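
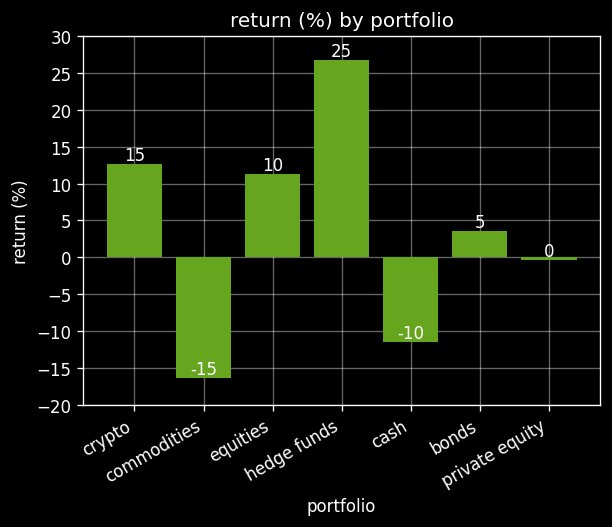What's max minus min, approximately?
≈ 40

Max hedge funds ≈ 25, min commodities ≈ -15; range ≈ 40.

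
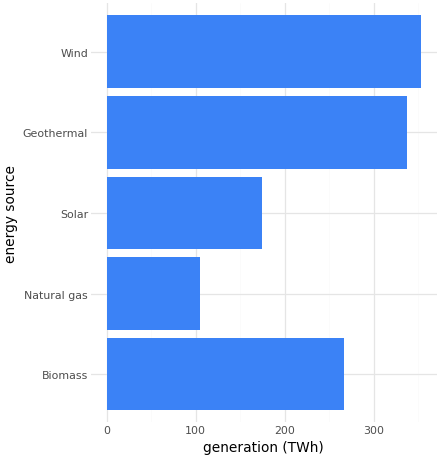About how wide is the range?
≈ 250

Max Wind ≈ 350, min Natural gas ≈ 100; range ≈ 250.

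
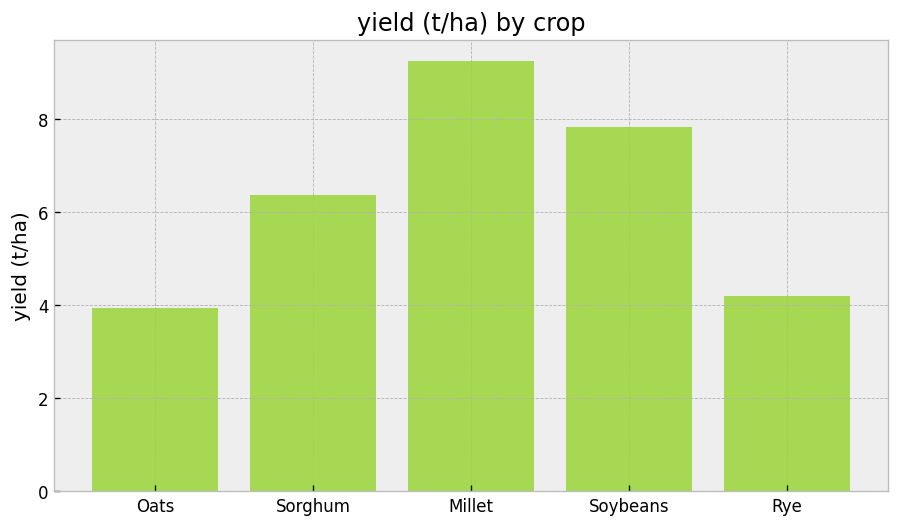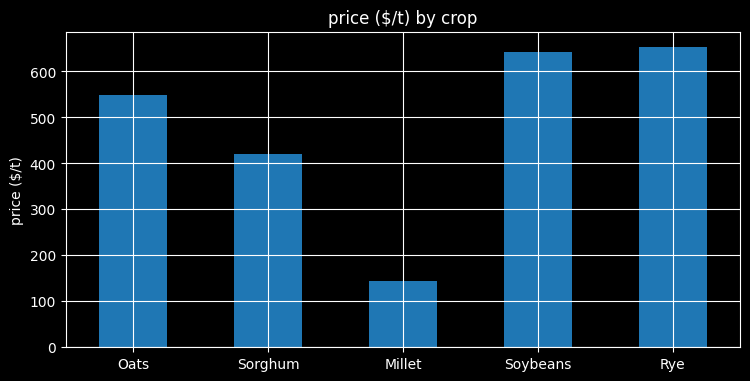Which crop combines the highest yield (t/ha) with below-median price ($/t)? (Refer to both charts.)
Chart 2 median price ($/t) ≈ 500; below-median crops: Sorghum, Millet. Among those, Millet has the highest yield (t/ha) (≈ 9).

Millet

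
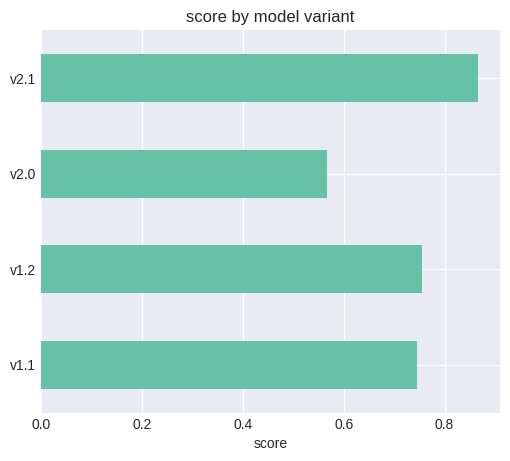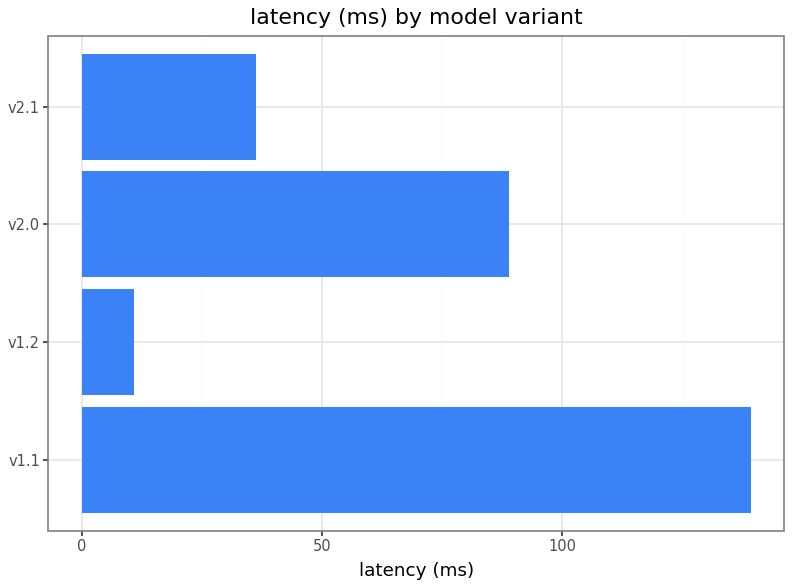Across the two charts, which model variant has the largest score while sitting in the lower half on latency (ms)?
Chart 2 median latency (ms) ≈ 60; below-median model variants: v1.2, v2.1. Among those, v2.1 has the highest score (≈ 0.9).

v2.1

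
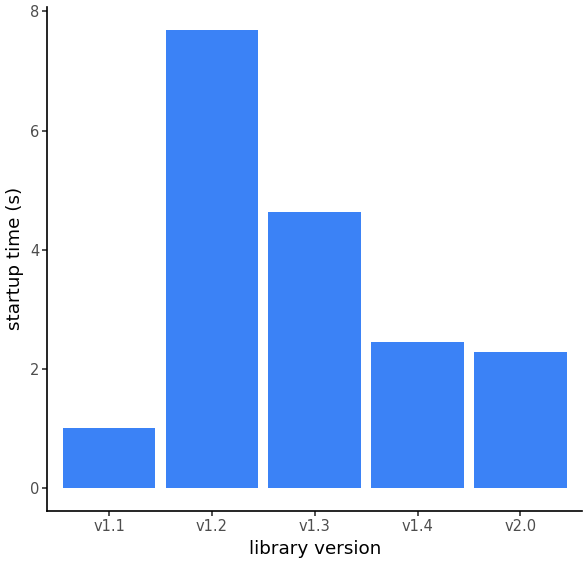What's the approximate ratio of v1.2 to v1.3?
≈ 1.6×

v1.2 ≈ 8, v1.3 ≈ 5; 8/5 ≈ 1.6.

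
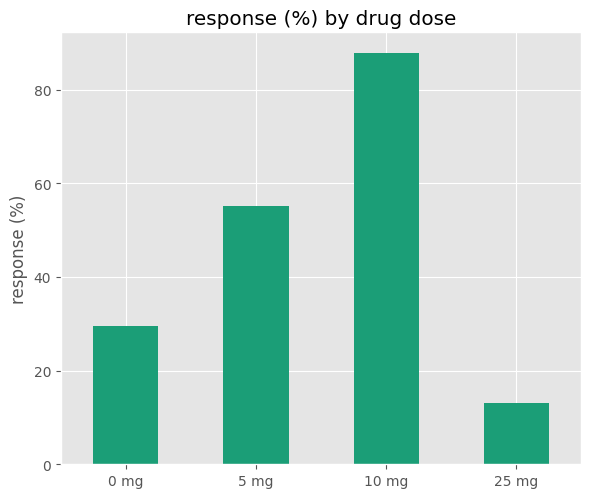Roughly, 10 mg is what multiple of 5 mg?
10 mg ≈ 90, 5 mg ≈ 60; 90/60 ≈ 1.5.

≈ 1.5×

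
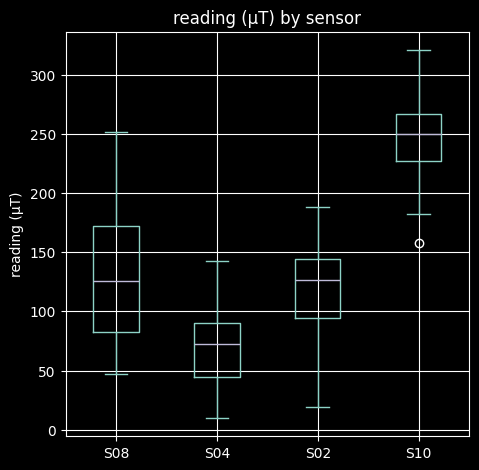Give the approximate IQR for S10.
Q3 ≈ 260, Q1 ≈ 220; IQR ≈ 40.

≈ 40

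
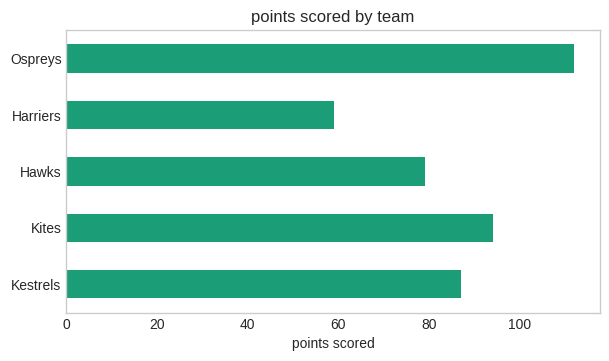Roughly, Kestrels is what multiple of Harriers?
≈ 1.5×

Kestrels ≈ 90, Harriers ≈ 60; 90/60 ≈ 1.5.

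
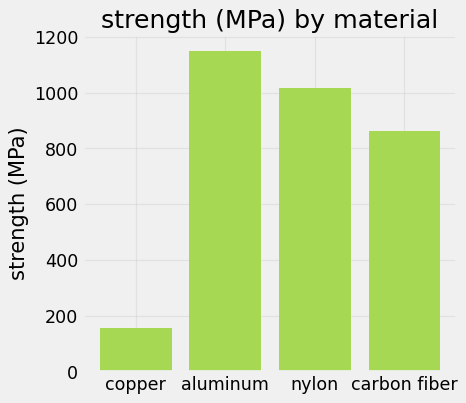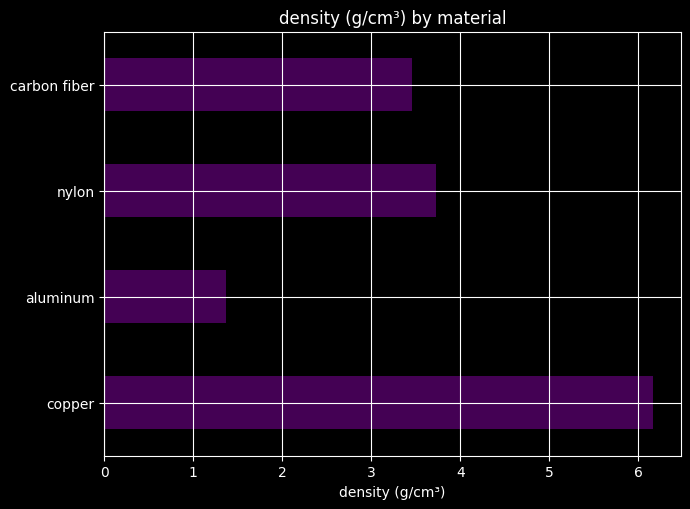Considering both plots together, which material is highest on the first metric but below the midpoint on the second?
Chart 2 median density (g/cm³) ≈ 4; below-median materials: aluminum, carbon fiber. Among those, aluminum has the highest strength (MPa) (≈ 1200).

aluminum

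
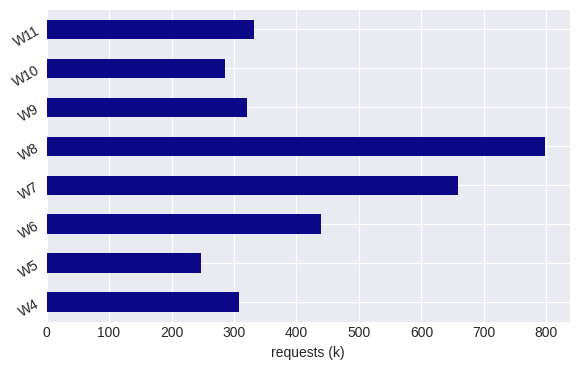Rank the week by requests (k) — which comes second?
Top 3: W8 ≈ 800, W7 ≈ 700, W6 ≈ 400.

W7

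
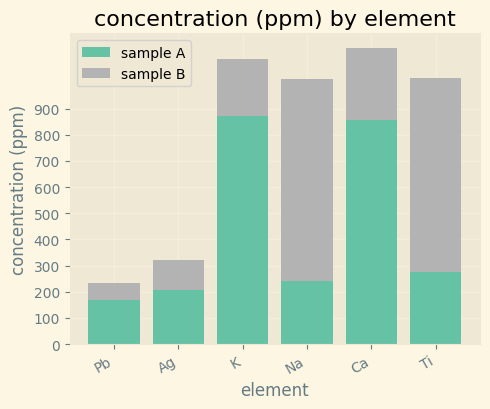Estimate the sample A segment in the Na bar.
≈ 200

sample A top ≈ 200, bottom ≈ 0; segment ≈ 200.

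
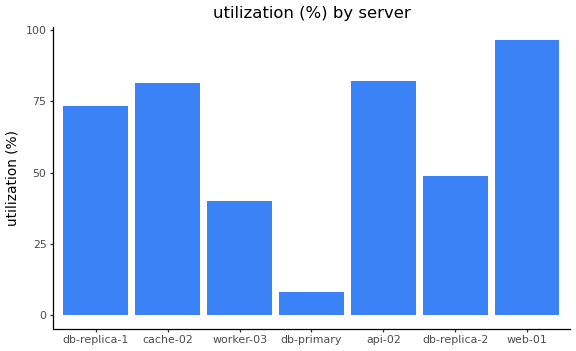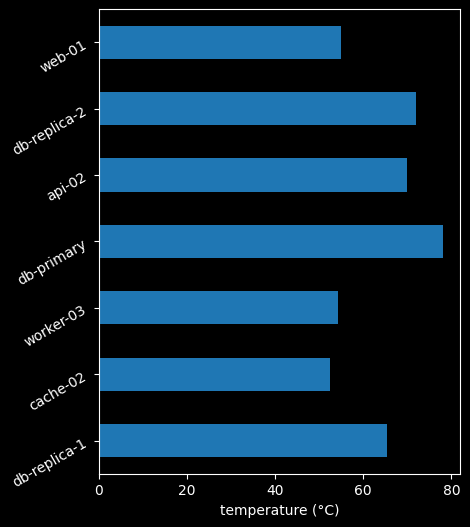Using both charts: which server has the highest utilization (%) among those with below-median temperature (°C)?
web-01

Chart 2 median temperature (°C) ≈ 70; below-median servers: cache-02, worker-03, web-01. Among those, web-01 has the highest utilization (%) (≈ 100).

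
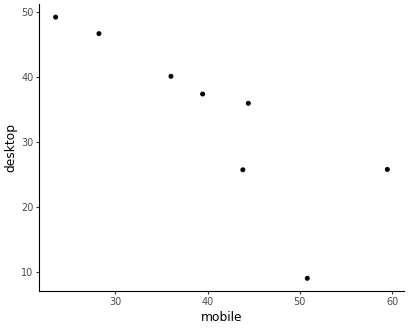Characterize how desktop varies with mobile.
negative, strong

Points are negatively correlated; strong (|r| ≈ 0.8).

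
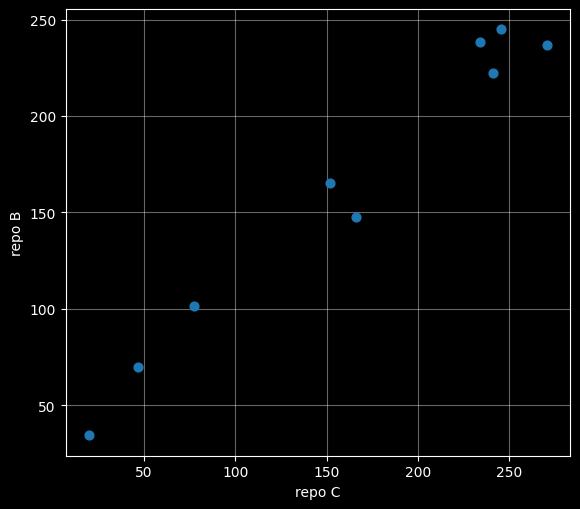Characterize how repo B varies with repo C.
positive, strong

Points are positively correlated; strong (|r| ≈ 1.0).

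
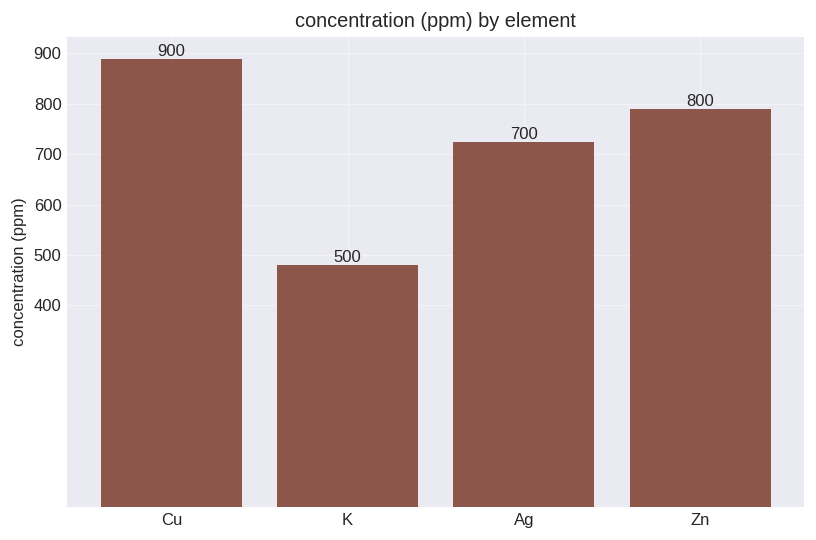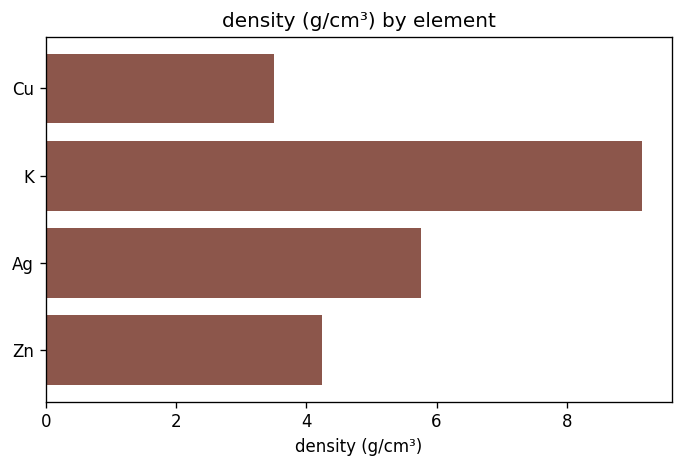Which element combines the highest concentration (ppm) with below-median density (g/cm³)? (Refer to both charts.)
Chart 2 median density (g/cm³) ≈ 5; below-median elements: Cu, Zn. Among those, Cu has the highest concentration (ppm) (≈ 900).

Cu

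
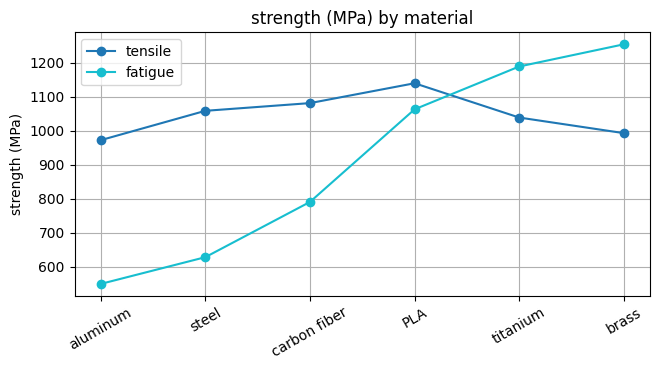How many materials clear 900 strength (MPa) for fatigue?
Above 900: PLA, titanium, brass.

3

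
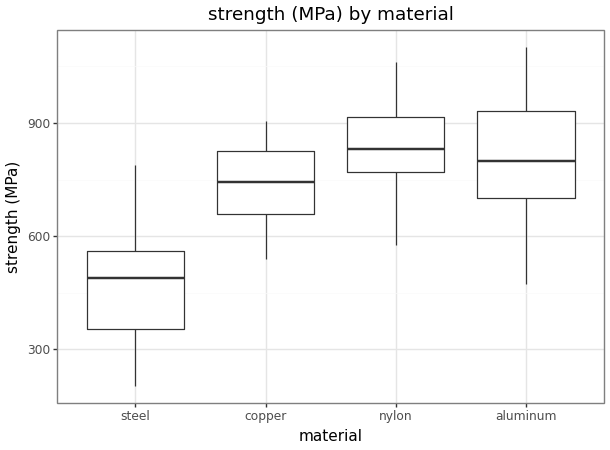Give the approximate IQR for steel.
Q3 ≈ 550, Q1 ≈ 350; IQR ≈ 200.

≈ 200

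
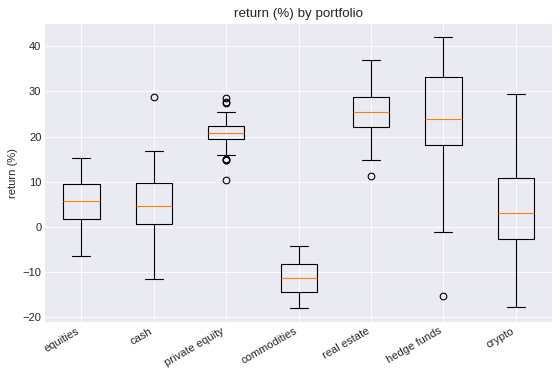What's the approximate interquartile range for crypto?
≈ 15

Q3 ≈ 10, Q1 ≈ -5; IQR ≈ 15.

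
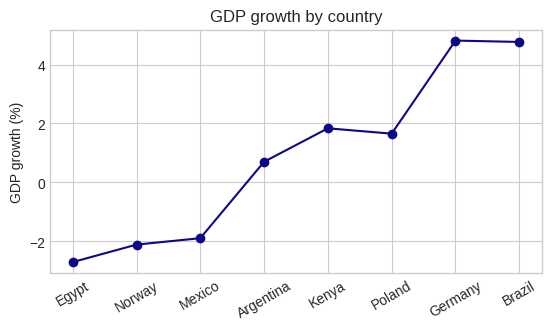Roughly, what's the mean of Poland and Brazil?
≈ 4

(2 + 5) / 2 ≈ 4.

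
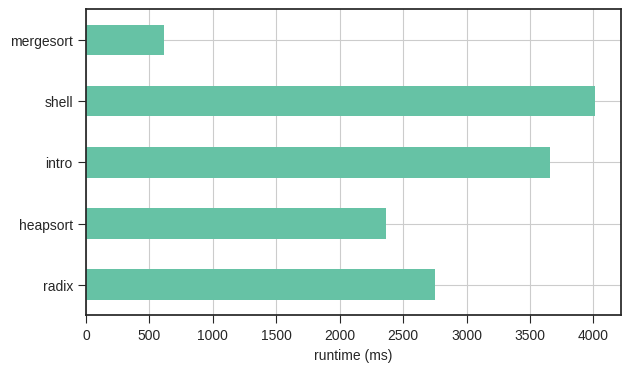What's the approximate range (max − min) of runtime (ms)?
Max shell ≈ 4000, min mergesort ≈ 500; range ≈ 3500.

≈ 3500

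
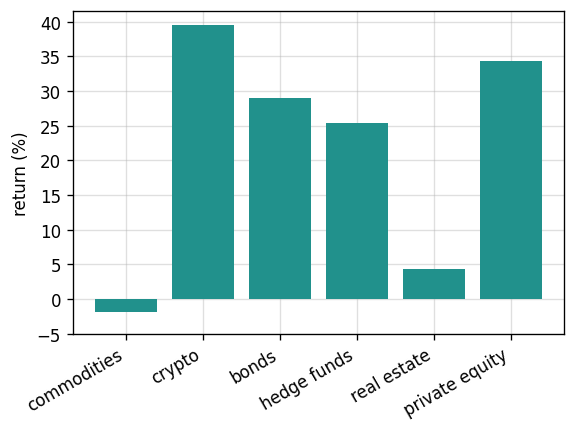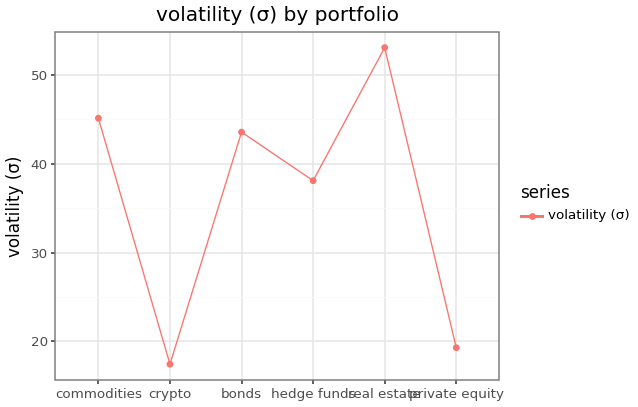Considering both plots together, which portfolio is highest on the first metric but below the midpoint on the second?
crypto

Chart 2 median volatility (σ) ≈ 40; below-median portfolios: crypto, hedge funds, private equity. Among those, crypto has the highest return (%) (≈ 40).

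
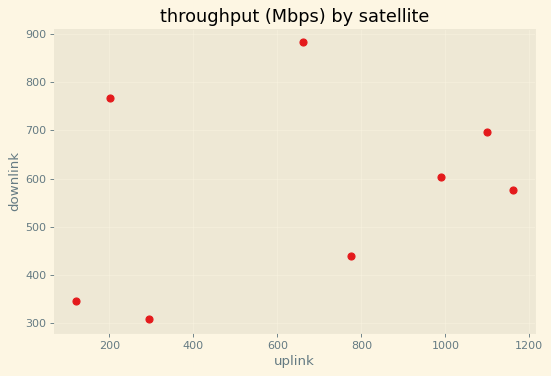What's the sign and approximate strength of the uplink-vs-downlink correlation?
positive, weak

Points are positively correlated; weak (|r| ≈ 0.3).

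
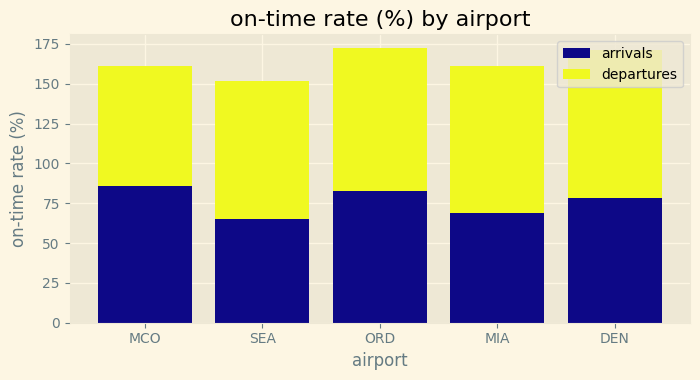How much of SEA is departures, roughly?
departures top ≈ 160, bottom ≈ 60; segment ≈ 100.

≈ 100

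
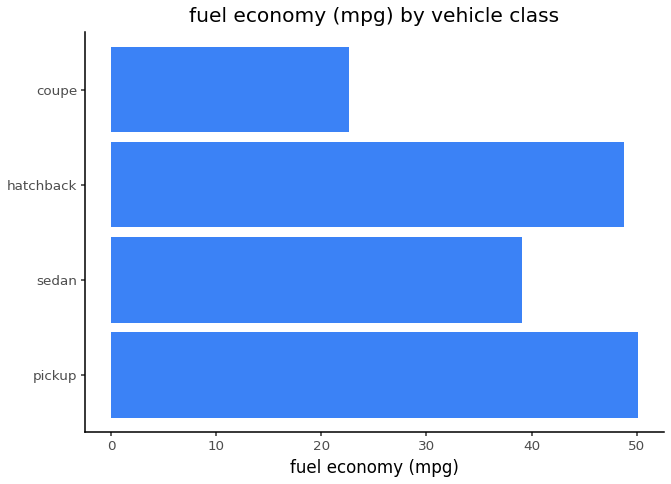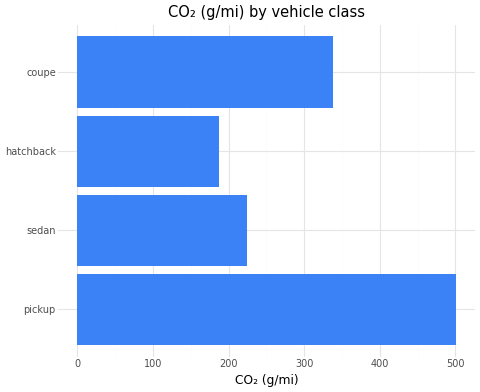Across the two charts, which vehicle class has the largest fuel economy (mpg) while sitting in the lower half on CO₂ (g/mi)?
Chart 2 median CO₂ (g/mi) ≈ 300; below-median vehicle classes: sedan, hatchback. Among those, hatchback has the highest fuel economy (mpg) (≈ 50).

hatchback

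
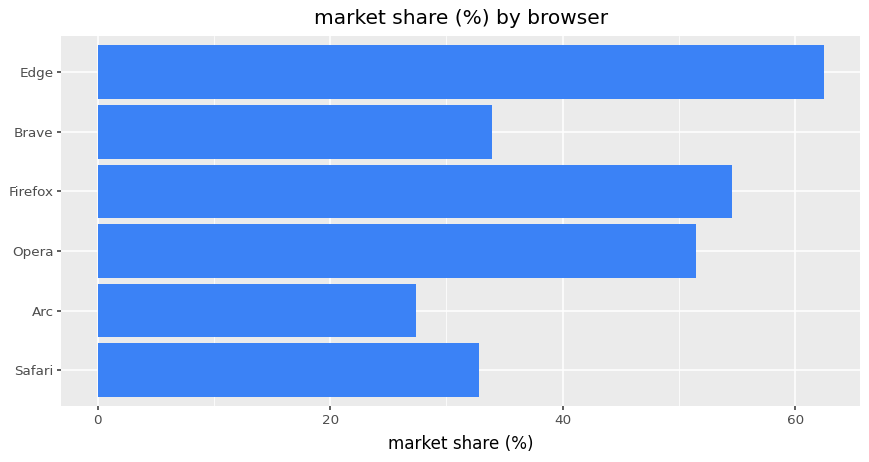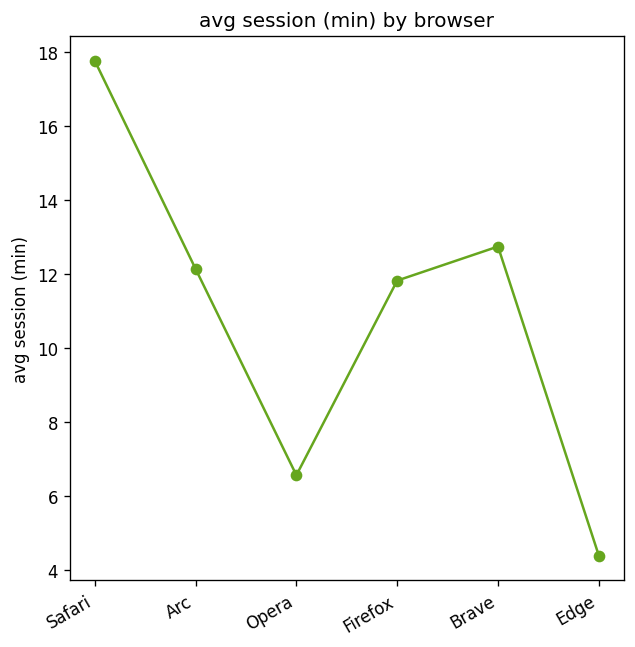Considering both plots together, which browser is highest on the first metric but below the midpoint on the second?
Chart 2 median avg session (min) ≈ 12; below-median browsers: Opera, Firefox, Edge. Among those, Edge has the highest market share (%) (≈ 60).

Edge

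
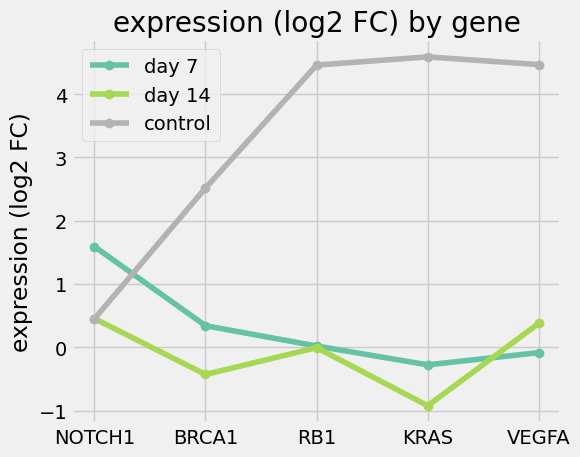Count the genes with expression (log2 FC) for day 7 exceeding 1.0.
Above 1.0: NOTCH1.

1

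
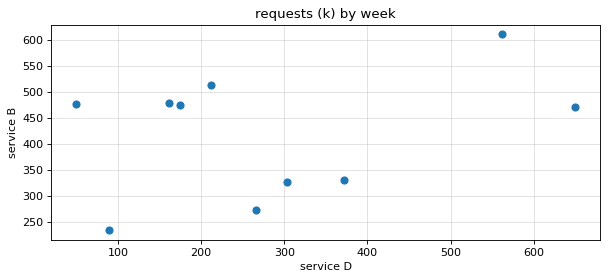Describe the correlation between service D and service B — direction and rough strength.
positive, weak

Points are positively correlated; weak (|r| ≈ 0.3).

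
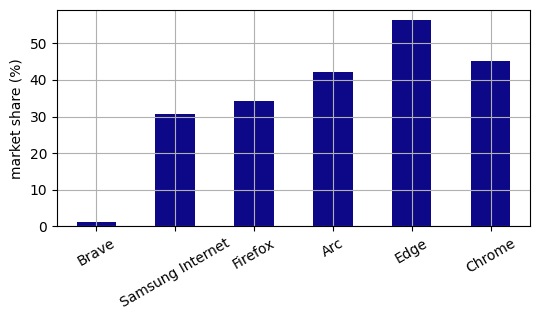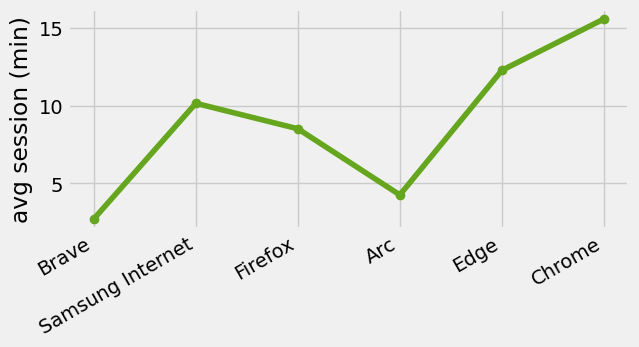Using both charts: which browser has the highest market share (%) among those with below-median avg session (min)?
Arc

Chart 2 median avg session (min) ≈ 10; below-median browsers: Brave, Firefox, Arc. Among those, Arc has the highest market share (%) (≈ 40).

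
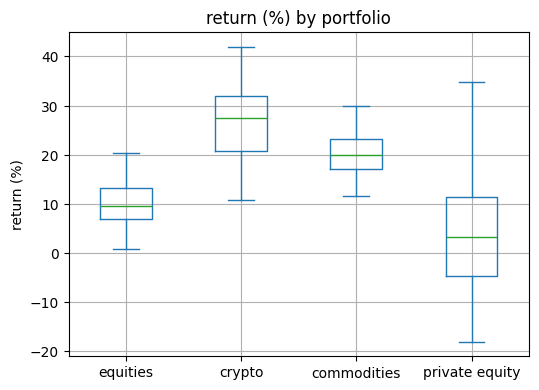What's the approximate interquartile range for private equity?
≈ 15

Q3 ≈ 10, Q1 ≈ -5; IQR ≈ 15.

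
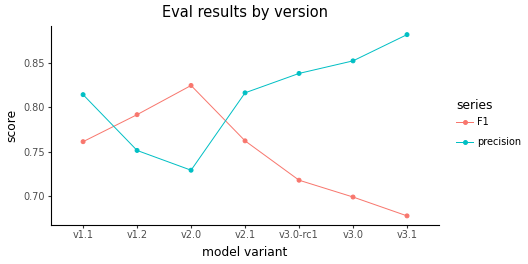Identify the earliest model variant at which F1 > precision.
v1.1: F1 ≈ 0.76 vs precision ≈ 0.82 (not yet); v1.2: F1 ≈ 0.80 vs precision ≈ 0.76 (first crossover).

v1.2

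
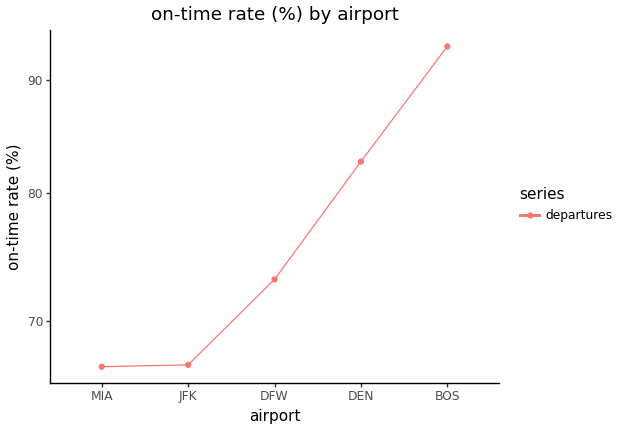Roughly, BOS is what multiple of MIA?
BOS ≈ 95, MIA ≈ 65; 95/65 ≈ 1.46.

≈ 1.46×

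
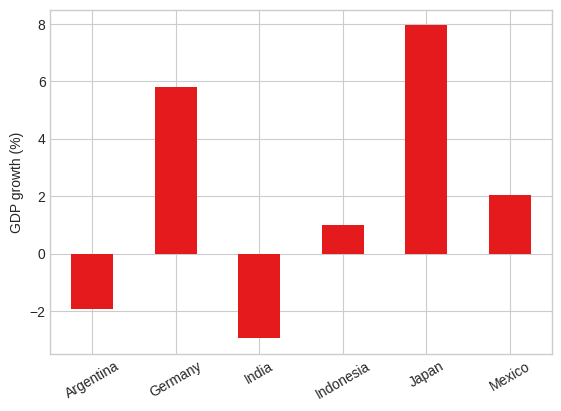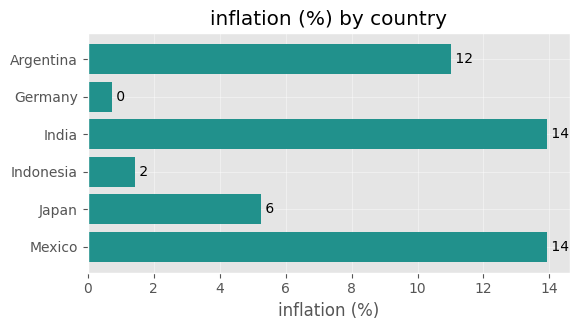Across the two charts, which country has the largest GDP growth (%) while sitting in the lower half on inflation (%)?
Japan

Chart 2 median inflation (%) ≈ 8; below-median countries: Germany, Indonesia, Japan. Among those, Japan has the highest GDP growth (%) (≈ 8).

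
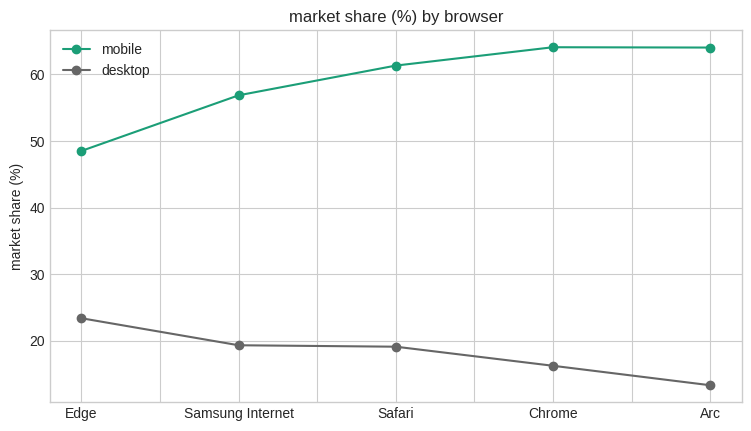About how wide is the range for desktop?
≈ 10

Max Edge ≈ 25, min Arc ≈ 15; range ≈ 10.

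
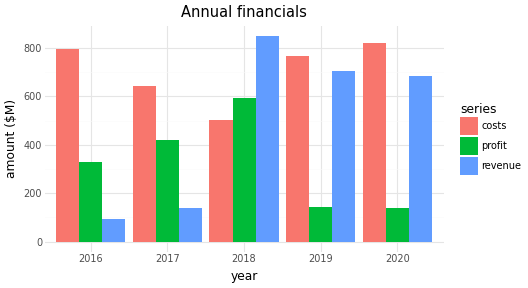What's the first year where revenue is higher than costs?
2017: revenue ≈ 100 vs costs ≈ 600 (not yet); 2018: revenue ≈ 800 vs costs ≈ 500 (first crossover).

2018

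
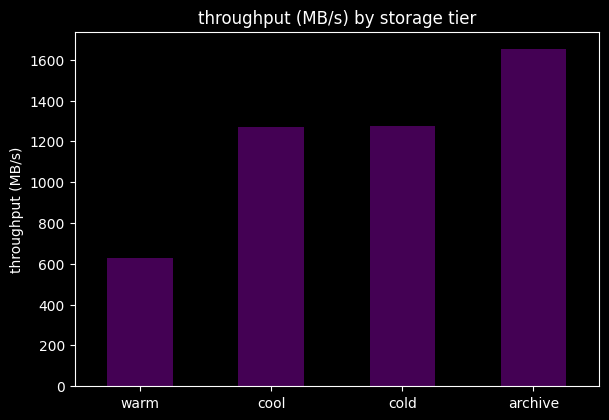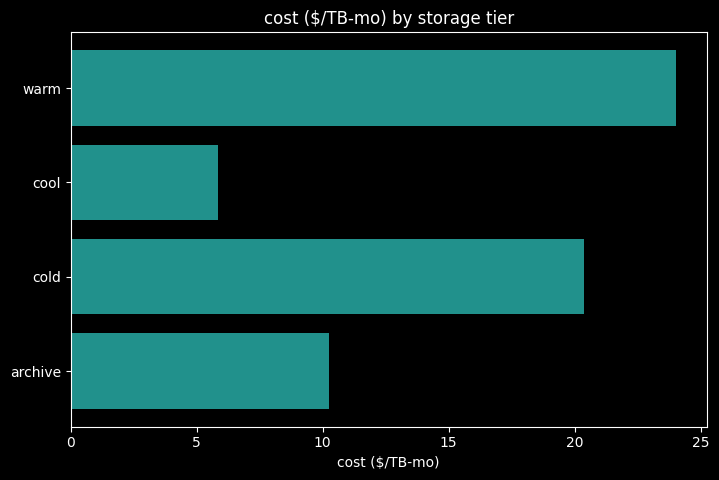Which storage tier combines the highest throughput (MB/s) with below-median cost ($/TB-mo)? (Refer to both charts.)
archive

Chart 2 median cost ($/TB-mo) ≈ 15; below-median storage tiers: cool, archive. Among those, archive has the highest throughput (MB/s) (≈ 1600).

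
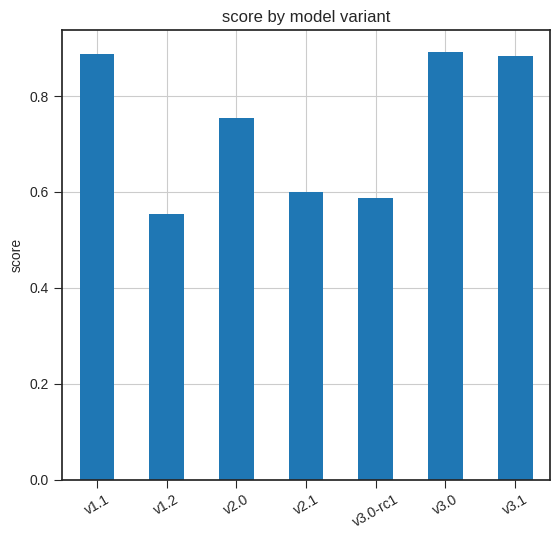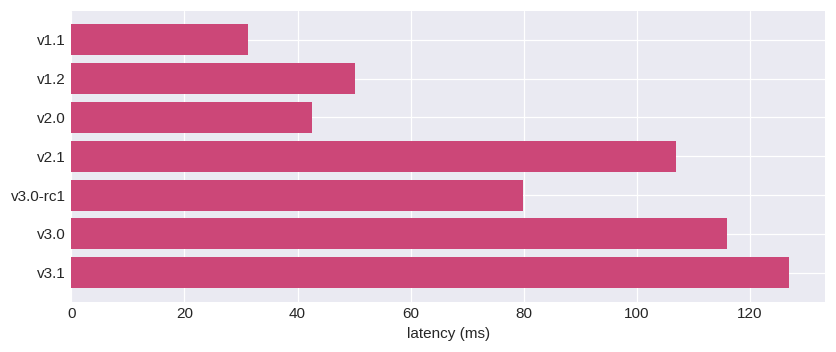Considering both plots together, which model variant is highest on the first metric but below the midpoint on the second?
Chart 2 median latency (ms) ≈ 80; below-median model variants: v1.1, v1.2, v2.0. Among those, v1.1 has the highest score (≈ 0.9).

v1.1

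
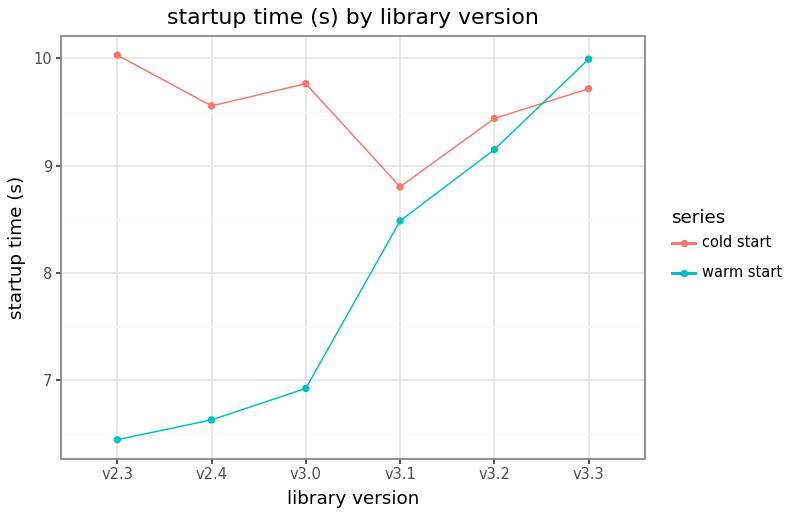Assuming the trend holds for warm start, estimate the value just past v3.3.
≈ 10.75

Last three: 8.5, 9.0, 10.0 → slope ≈ 0.75/step → next ≈ 10.75.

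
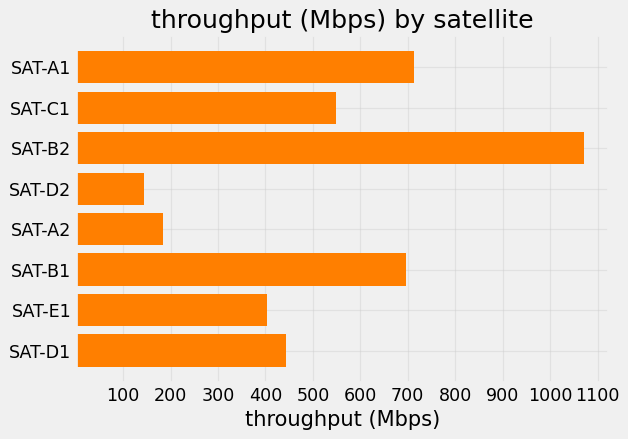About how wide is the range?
Max SAT-B2 ≈ 1100, min SAT-D2 ≈ 100; range ≈ 1000.

≈ 1000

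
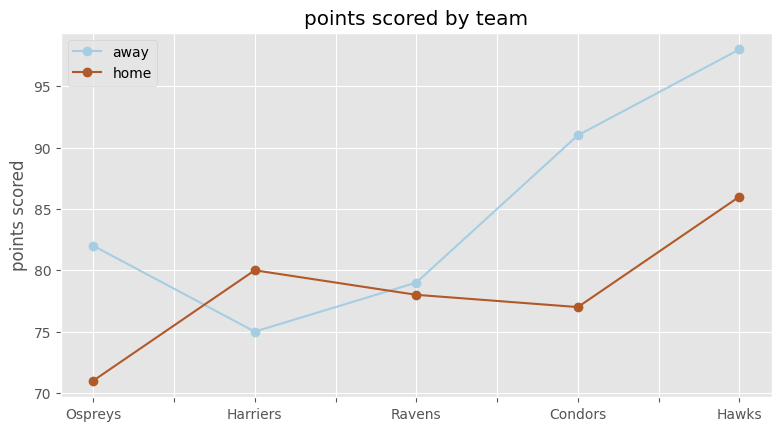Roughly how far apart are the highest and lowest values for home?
≈ 15

Max Hawks ≈ 85, min Ospreys ≈ 70; range ≈ 15.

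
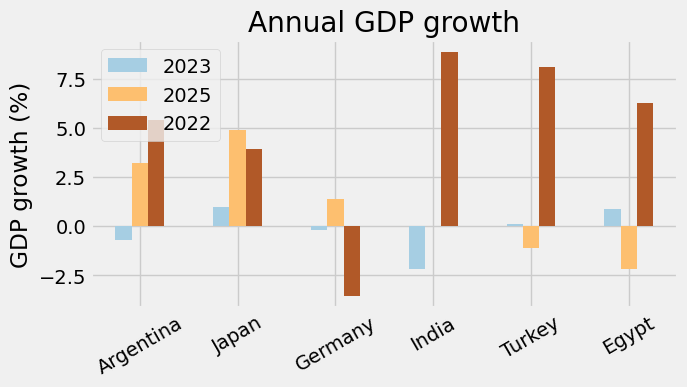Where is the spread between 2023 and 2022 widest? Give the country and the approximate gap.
India: 2023 ≈ -2, 2022 ≈ 8 → gap ≈ 10. Next-largest (Turkey) is only ≈ 8.

India, ≈ 10 %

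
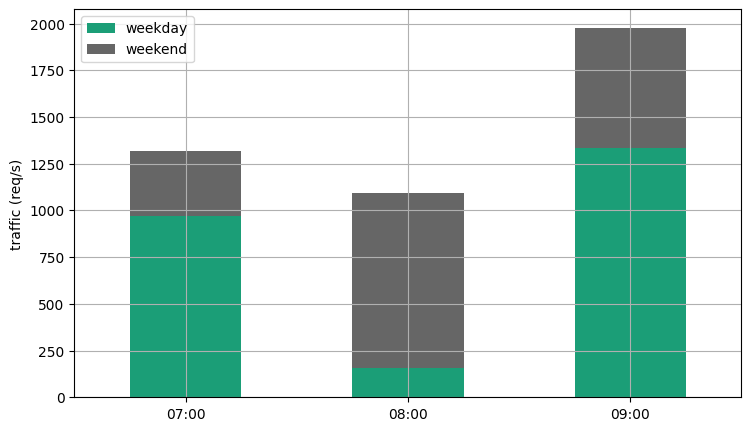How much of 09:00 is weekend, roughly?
≈ 600

weekend top ≈ 2000, bottom ≈ 1400; segment ≈ 600.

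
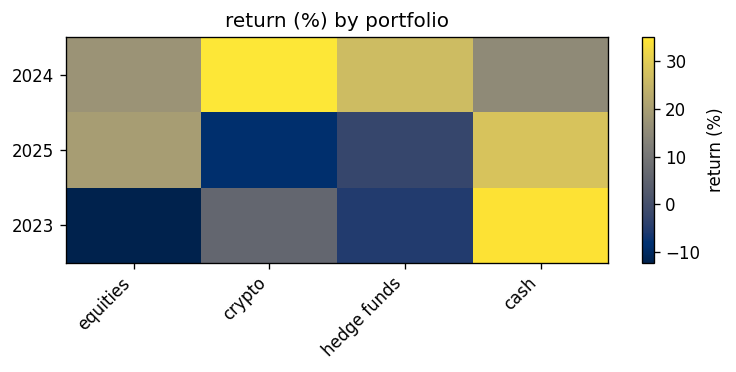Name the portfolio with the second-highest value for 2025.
Top 3 for 2025: cash ≈ 30, equities ≈ 20, hedge funds ≈ 0.

equities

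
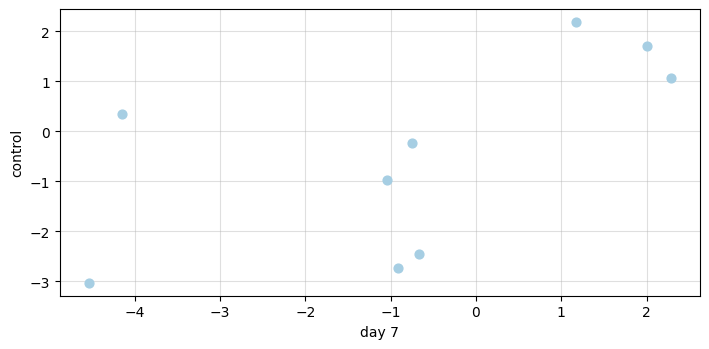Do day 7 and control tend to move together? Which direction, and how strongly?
Points are positively correlated; moderate (|r| ≈ 0.6).

positive, moderate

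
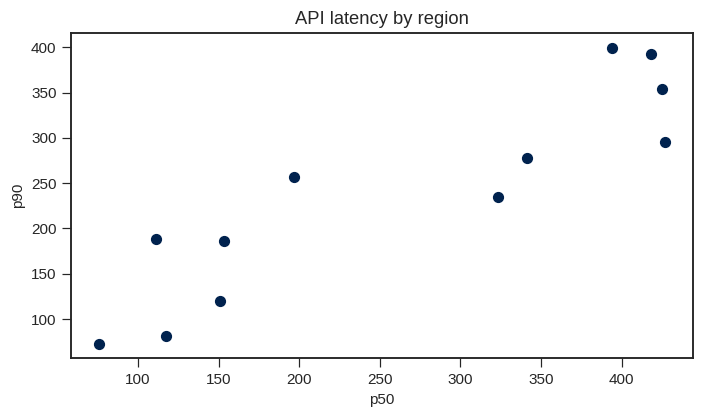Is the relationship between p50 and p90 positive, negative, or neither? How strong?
positive, strong

Points are positively correlated; strong (|r| ≈ 0.9).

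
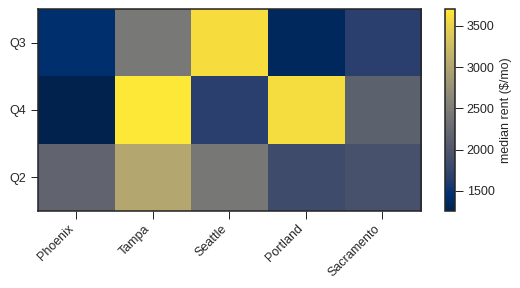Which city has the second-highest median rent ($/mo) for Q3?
Tampa

Top 3 for Q3: Seattle ≈ 3500, Tampa ≈ 2500, Sacramento ≈ 1500.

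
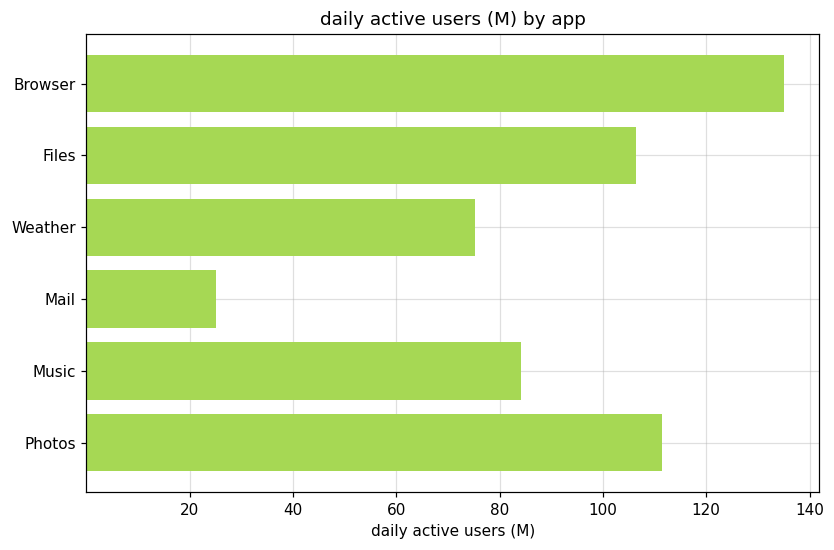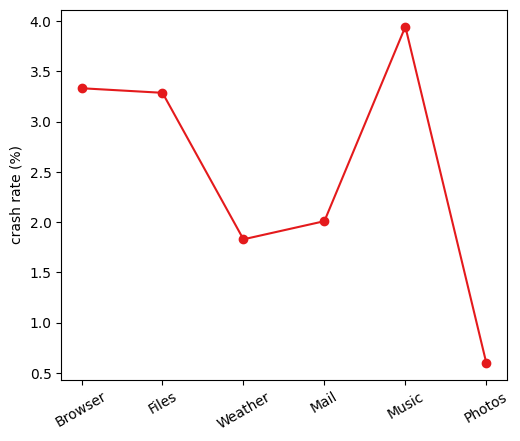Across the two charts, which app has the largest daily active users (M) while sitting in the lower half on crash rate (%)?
Photos

Chart 2 median crash rate (%) ≈ 2.5; below-median apps: Weather, Mail, Photos. Among those, Photos has the highest daily active users (M) (≈ 120).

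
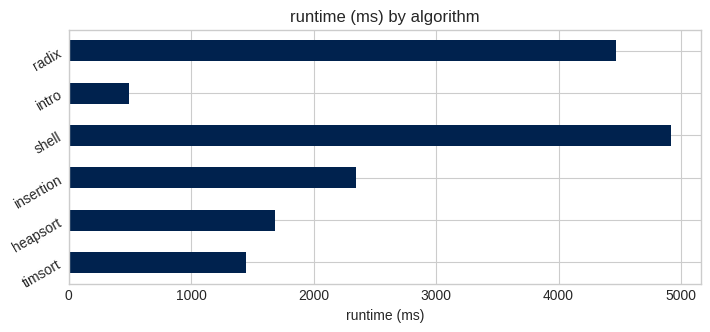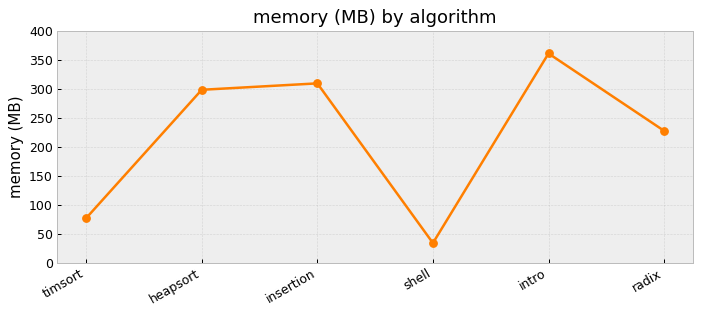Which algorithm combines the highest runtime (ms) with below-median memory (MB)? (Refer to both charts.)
shell

Chart 2 median memory (MB) ≈ 250; below-median algorithms: timsort, shell, radix. Among those, shell has the highest runtime (ms) (≈ 5000).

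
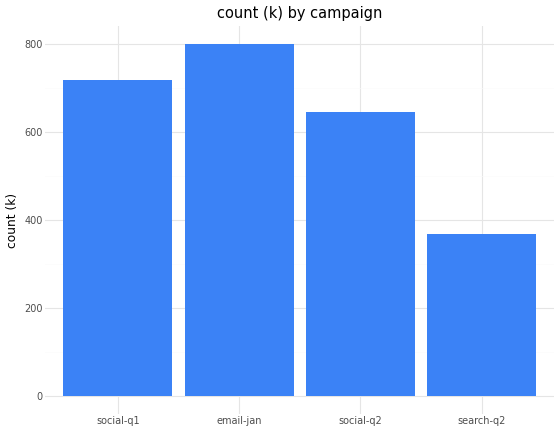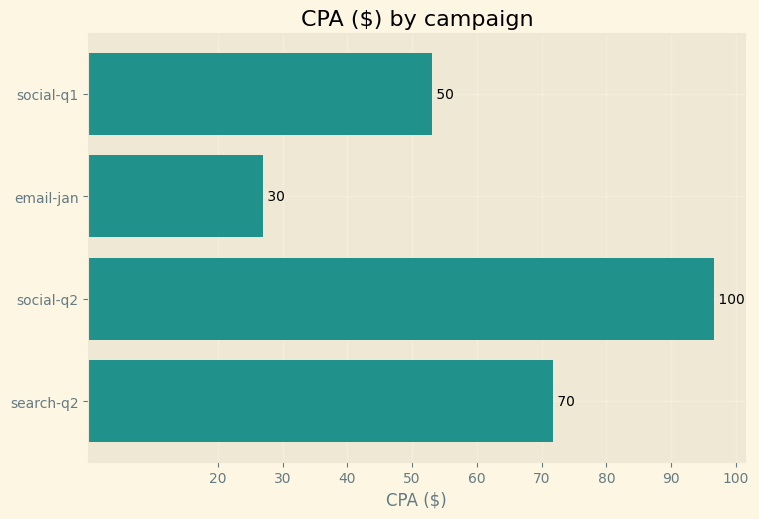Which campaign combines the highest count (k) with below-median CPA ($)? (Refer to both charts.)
Chart 2 median CPA ($) ≈ 60; below-median campaigns: social-q1, email-jan. Among those, email-jan has the highest count (k) (≈ 800).

email-jan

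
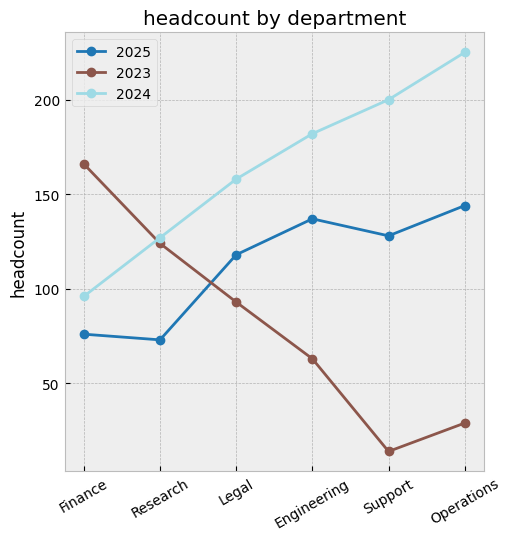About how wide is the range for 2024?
Max Operations ≈ 220, min Finance ≈ 100; range ≈ 120.

≈ 120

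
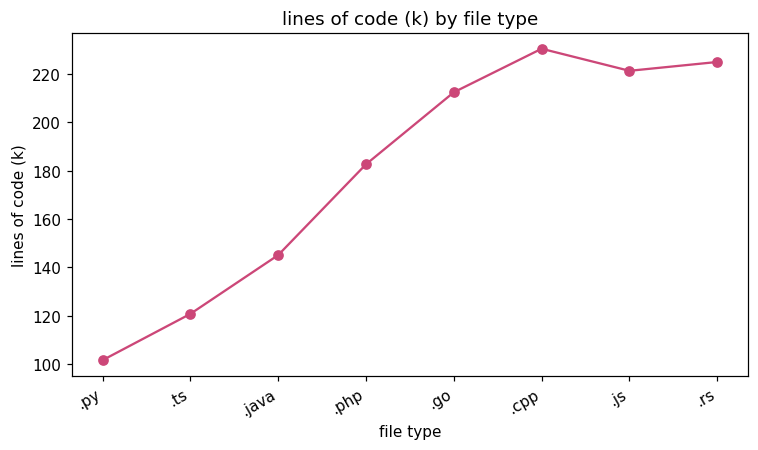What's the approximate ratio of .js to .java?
.js ≈ 220, .java ≈ 140; 220/140 ≈ 1.57.

≈ 1.57×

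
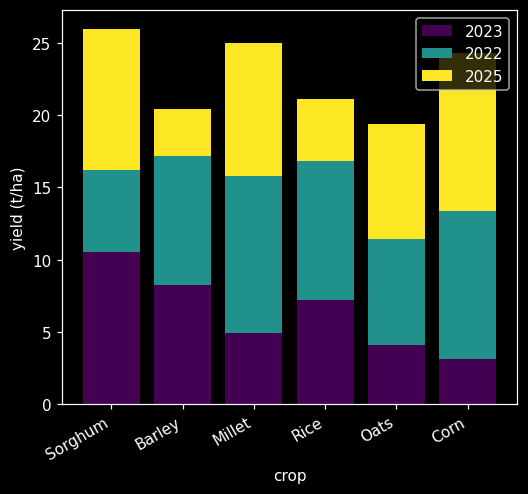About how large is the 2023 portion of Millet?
≈ 5

2023 top ≈ 5, bottom ≈ 0; segment ≈ 5.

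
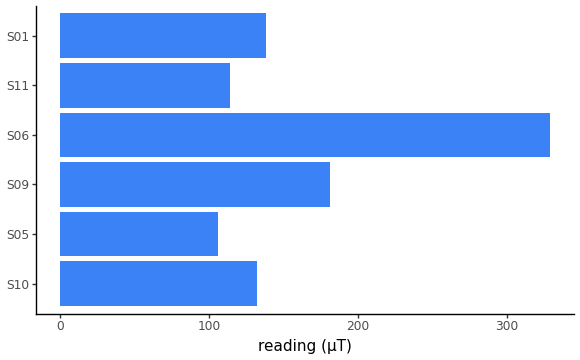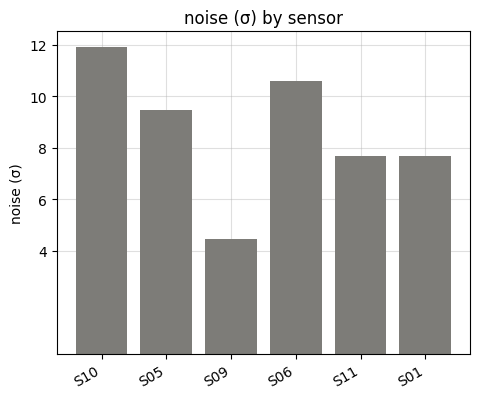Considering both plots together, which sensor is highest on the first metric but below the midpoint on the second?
S09

Chart 2 median noise (σ) ≈ 8; below-median sensors: S09, S11, S01. Among those, S09 has the highest reading (µT) (≈ 200).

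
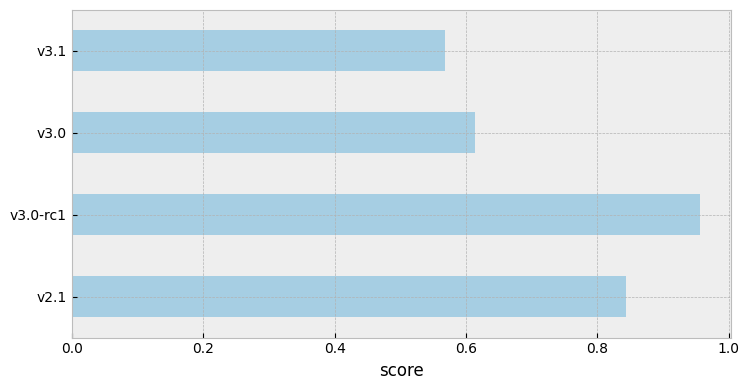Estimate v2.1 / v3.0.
≈ 1.33×

v2.1 ≈ 0.8, v3.0 ≈ 0.6; 0.8/0.6 ≈ 1.33.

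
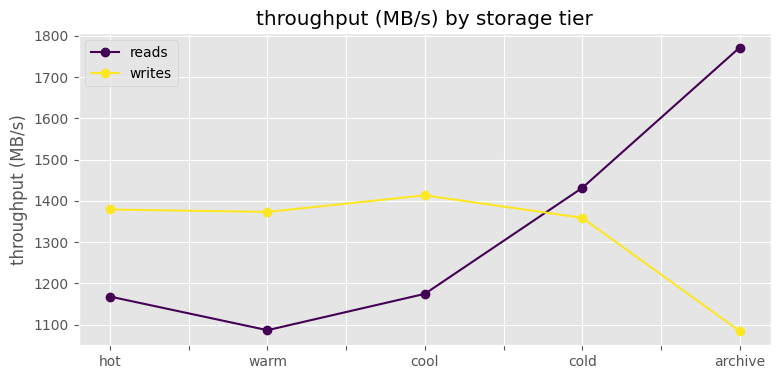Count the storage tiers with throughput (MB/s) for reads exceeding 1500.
1

Above 1500: archive.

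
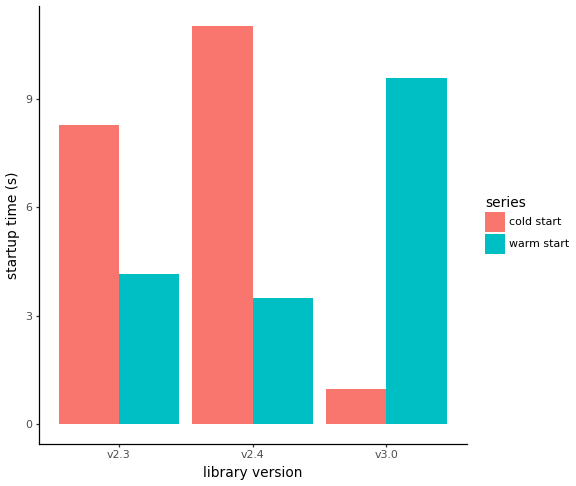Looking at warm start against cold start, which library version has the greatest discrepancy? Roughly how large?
v3.0: warm start ≈ 10, cold start ≈ 1 → gap ≈ 9. Next-largest (v2.4) is only ≈ 8.

v3.0, ≈ 9 s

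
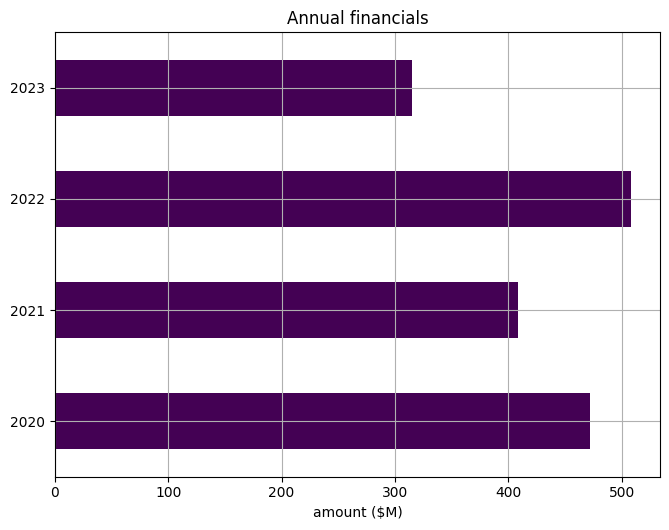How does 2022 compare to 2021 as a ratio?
2022 ≈ 500, 2021 ≈ 400; 500/400 ≈ 1.25.

≈ 1.25×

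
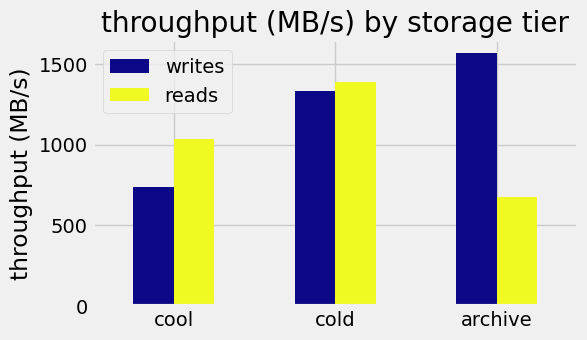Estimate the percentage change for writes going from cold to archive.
≈ +14.3%

cold ≈ 1400, archive ≈ 1600; (1600 − 1400) / 1400 ≈ +14.3%.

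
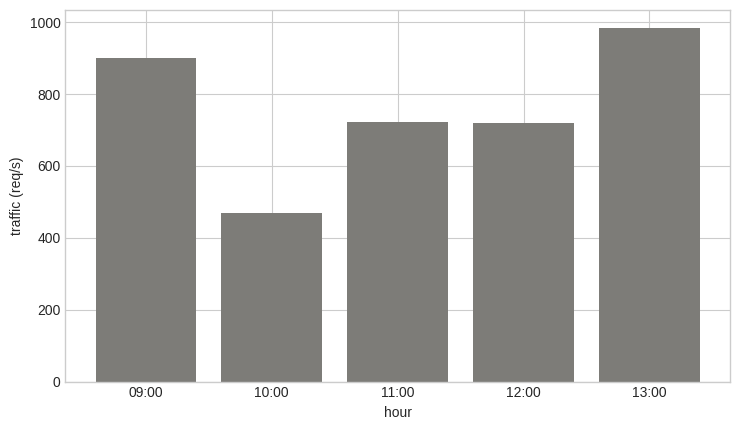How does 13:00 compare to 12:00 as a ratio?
≈ 1.43×

13:00 ≈ 1000, 12:00 ≈ 700; 1000/700 ≈ 1.43.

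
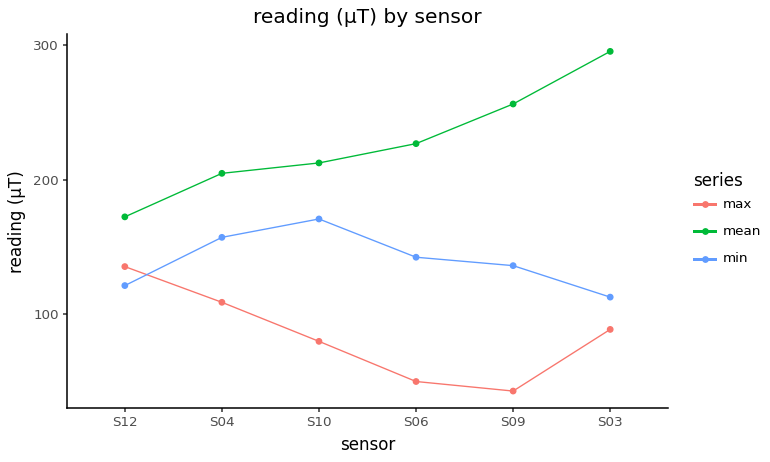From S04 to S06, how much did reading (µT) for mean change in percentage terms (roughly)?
S04 ≈ 200, S06 ≈ 225; (225 − 200) / 200 ≈ +12.5%.

≈ +12.5%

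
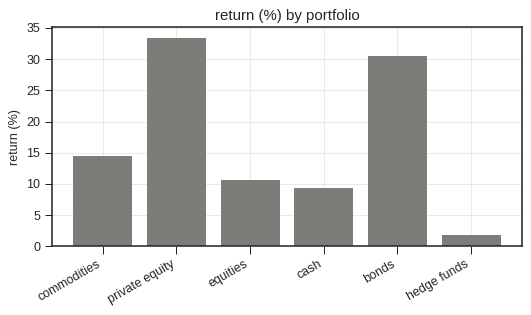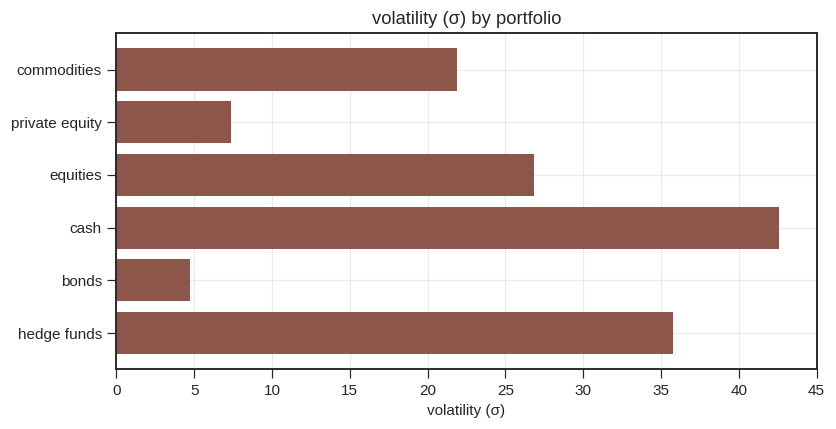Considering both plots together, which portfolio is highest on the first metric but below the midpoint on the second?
private equity

Chart 2 median volatility (σ) ≈ 25; below-median portfolios: commodities, private equity, bonds. Among those, private equity has the highest return (%) (≈ 35).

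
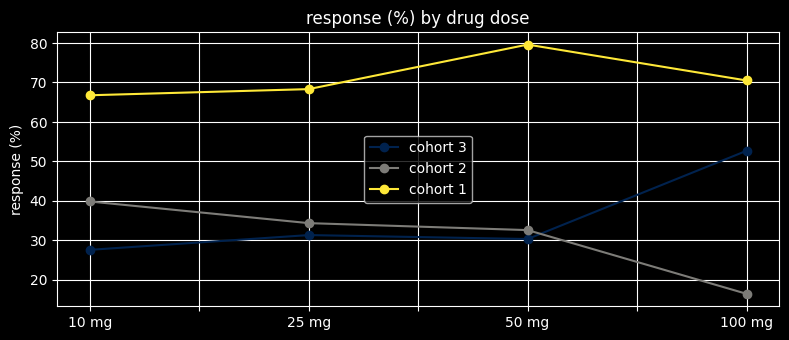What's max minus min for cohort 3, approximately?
Max 100 mg ≈ 50, min 10 mg ≈ 30; range ≈ 20.

≈ 20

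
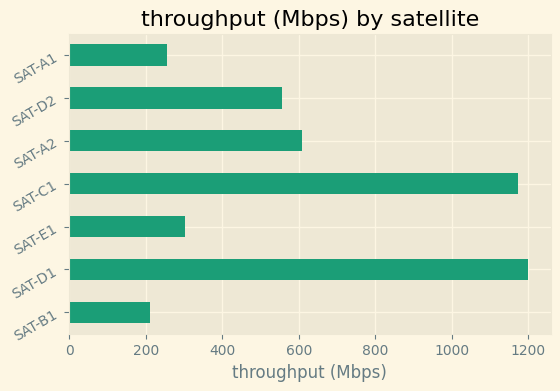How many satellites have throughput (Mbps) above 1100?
Above 1100: SAT-D1, SAT-C1.

2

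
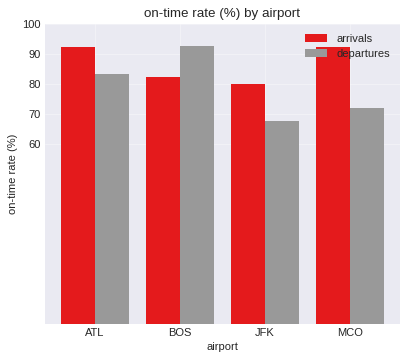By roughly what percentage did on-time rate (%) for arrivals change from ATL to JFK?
ATL ≈ 90, JFK ≈ 80; (80 − 90) / 90 ≈ -11.1%.

≈ -11.1%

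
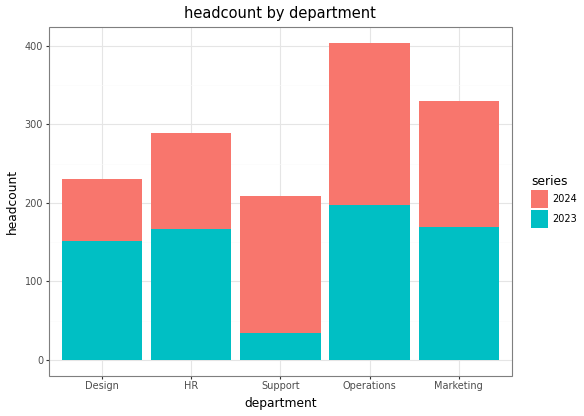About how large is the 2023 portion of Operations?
≈ 200

2023 top ≈ 200, bottom ≈ 0; segment ≈ 200.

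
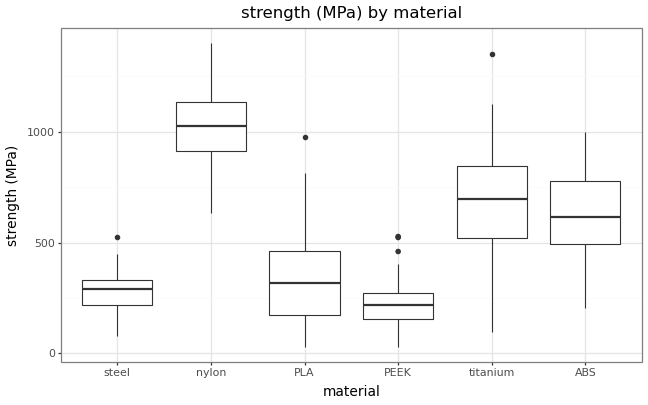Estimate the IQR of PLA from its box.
≈ 300

Q3 ≈ 500, Q1 ≈ 200; IQR ≈ 300.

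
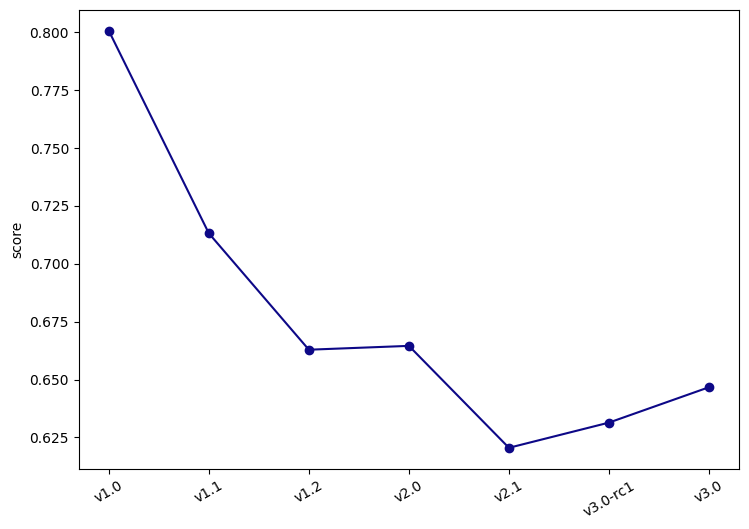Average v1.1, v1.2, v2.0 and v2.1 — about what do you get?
≈ 0.67

(0.72 + 0.66 + 0.66 + 0.62) / 4 ≈ 0.67.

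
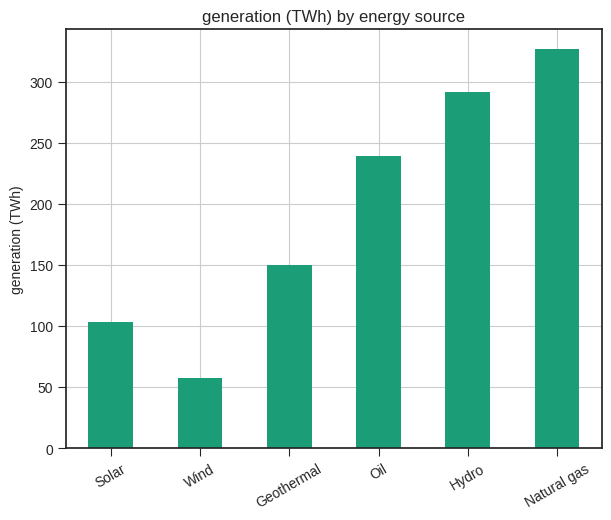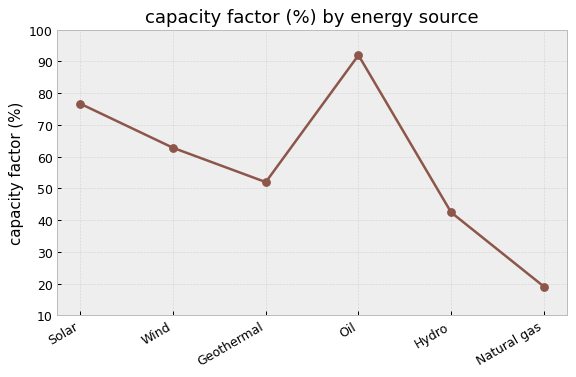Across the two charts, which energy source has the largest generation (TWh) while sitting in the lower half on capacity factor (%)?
Natural gas

Chart 2 median capacity factor (%) ≈ 60; below-median energy sources: Geothermal, Hydro, Natural gas. Among those, Natural gas has the highest generation (TWh) (≈ 350).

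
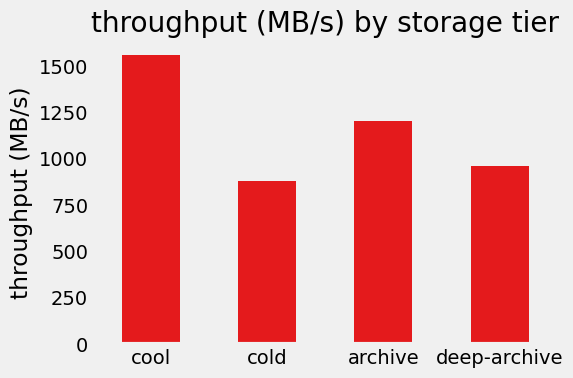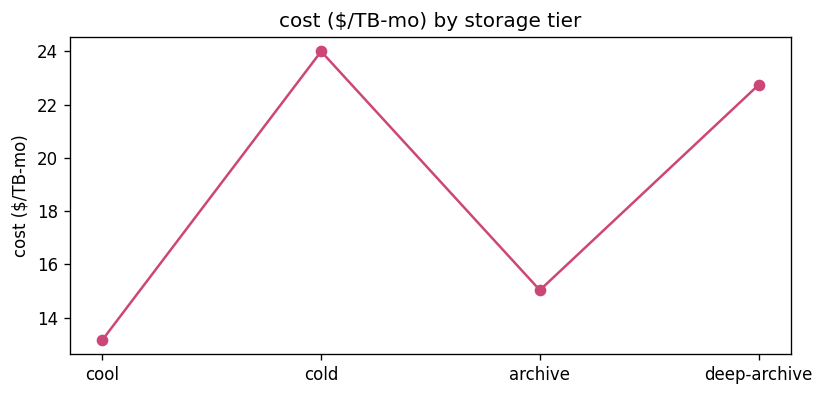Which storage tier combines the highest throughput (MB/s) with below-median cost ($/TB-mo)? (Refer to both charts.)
cool

Chart 2 median cost ($/TB-mo) ≈ 20; below-median storage tiers: cool, archive. Among those, cool has the highest throughput (MB/s) (≈ 1600).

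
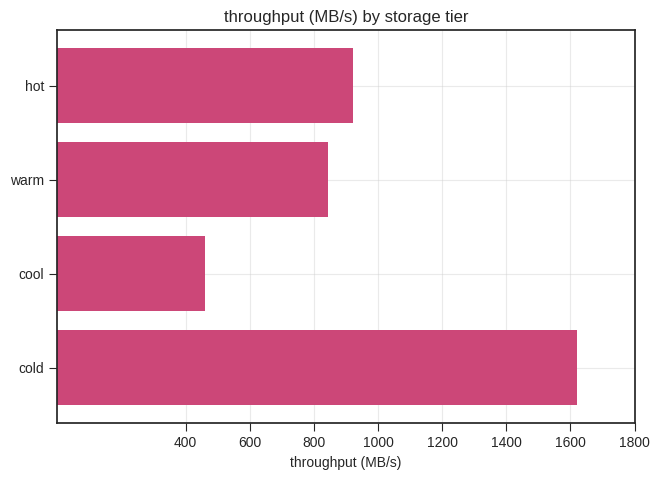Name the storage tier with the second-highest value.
Top 3: cold ≈ 1600, hot ≈ 1000, warm ≈ 800.

hot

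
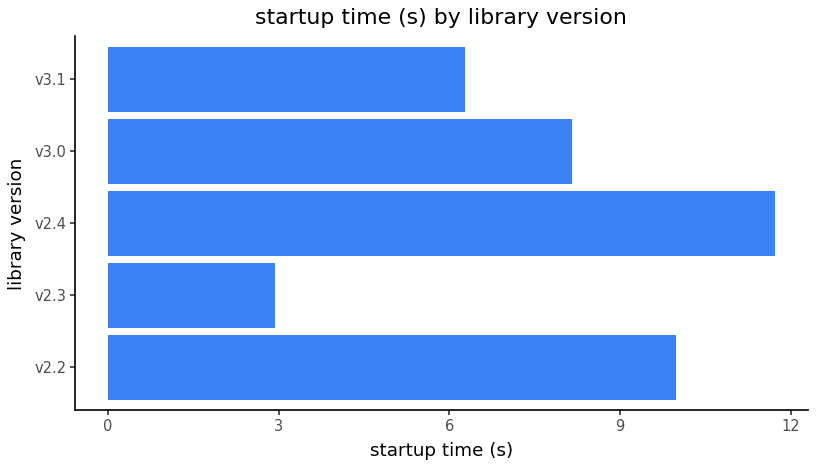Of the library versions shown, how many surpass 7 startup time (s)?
Above 7: v2.2, v2.4, v3.0.

3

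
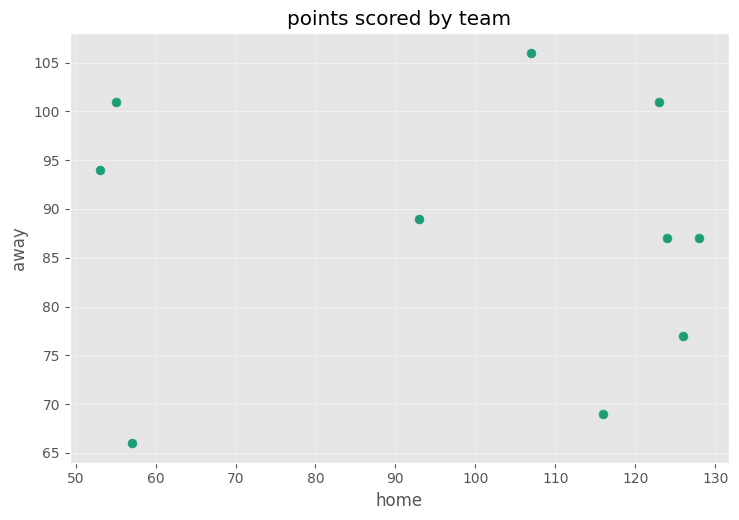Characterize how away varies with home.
no clear correlation

Points are roughly uncorrelated; weak (|r| ≈ 0.0).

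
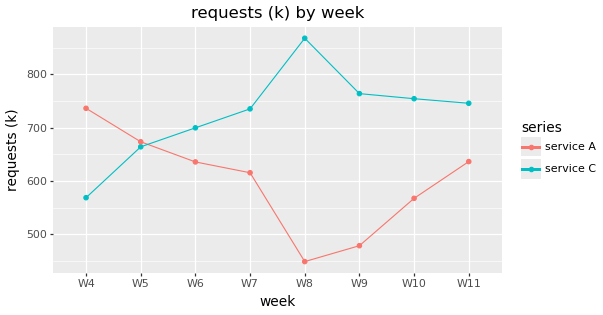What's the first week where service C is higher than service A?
W5: service C ≈ 650 vs service A ≈ 650 (not yet); W6: service C ≈ 700 vs service A ≈ 650 (first crossover).

W6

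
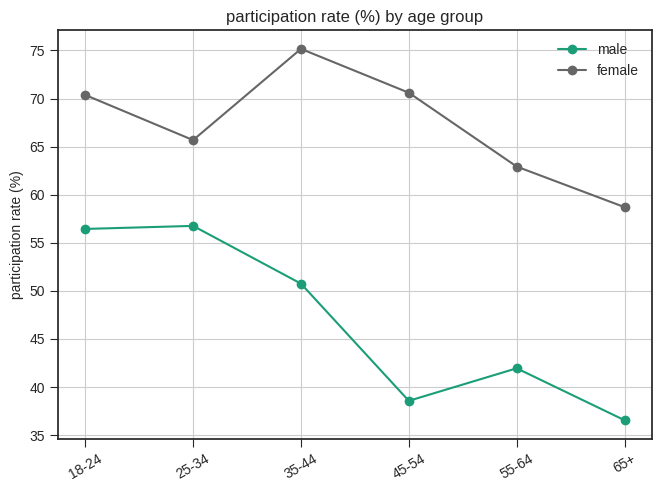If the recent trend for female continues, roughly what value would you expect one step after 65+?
≈ 55

Last three: 70, 65, 60 → slope ≈ -5/step → next ≈ 55.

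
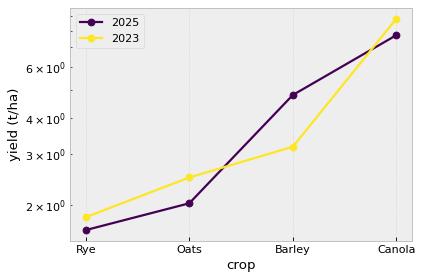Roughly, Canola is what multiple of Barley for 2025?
≈ 1.6×

Canola ≈ 8, Barley ≈ 5; 8/5 ≈ 1.6.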